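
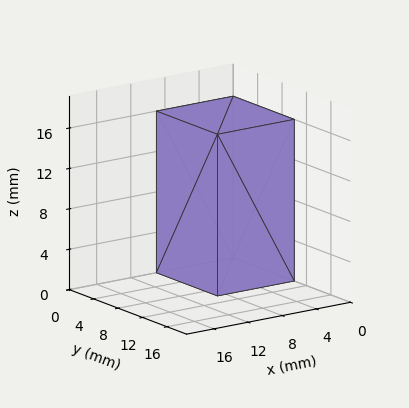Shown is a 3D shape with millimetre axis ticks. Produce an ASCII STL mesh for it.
Reading the render: the shape is a rectangular box, roughly 9 × 10 mm footprint and 16 mm tall (dimensions read to the nearest mm from the axis ticks). For the STL, each face is triangulated and given an outward normal.

solid part
  facet normal 0.0000 0.0000 -1.0000
    outer loop
      vertex 9.000 10.000 0.000
      vertex 9.000 0.000 0.000
      vertex 0.000 0.000 0.000
    endloop
  endfacet
  facet normal 0.0000 0.0000 -1.0000
    outer loop
      vertex 0.000 10.000 0.000
      vertex 9.000 10.000 0.000
      vertex 0.000 0.000 0.000
    endloop
  endfacet
  facet normal 0.0000 0.0000 1.0000
    outer loop
      vertex 0.000 0.000 16.000
      vertex 9.000 0.000 16.000
      vertex 9.000 10.000 16.000
    endloop
  endfacet
  facet normal 0.0000 0.0000 1.0000
    outer loop
      vertex 0.000 0.000 16.000
      vertex 9.000 10.000 16.000
      vertex 0.000 10.000 16.000
    endloop
  endfacet
  facet normal 0.0000 -1.0000 0.0000
    outer loop
      vertex 0.000 0.000 0.000
      vertex 9.000 0.000 0.000
      vertex 9.000 0.000 16.000
    endloop
  endfacet
  facet normal 0.0000 -1.0000 0.0000
    outer loop
      vertex 0.000 0.000 0.000
      vertex 9.000 0.000 16.000
      vertex 0.000 0.000 16.000
    endloop
  endfacet
  facet normal 0.0000 1.0000 0.0000
    outer loop
      vertex 9.000 10.000 16.000
      vertex 9.000 10.000 0.000
      vertex 0.000 10.000 0.000
    endloop
  endfacet
  facet normal 0.0000 1.0000 0.0000
    outer loop
      vertex 0.000 10.000 16.000
      vertex 9.000 10.000 16.000
      vertex 0.000 10.000 0.000
    endloop
  endfacet
  facet normal -1.0000 0.0000 0.0000
    outer loop
      vertex 0.000 10.000 16.000
      vertex 0.000 10.000 0.000
      vertex 0.000 0.000 0.000
    endloop
  endfacet
  facet normal -1.0000 0.0000 0.0000
    outer loop
      vertex 0.000 0.000 16.000
      vertex 0.000 10.000 16.000
      vertex 0.000 0.000 0.000
    endloop
  endfacet
  facet normal 1.0000 0.0000 0.0000
    outer loop
      vertex 9.000 0.000 0.000
      vertex 9.000 10.000 0.000
      vertex 9.000 10.000 16.000
    endloop
  endfacet
  facet normal 1.0000 0.0000 0.0000
    outer loop
      vertex 9.000 0.000 0.000
      vertex 9.000 10.000 16.000
      vertex 9.000 0.000 16.000
    endloop
  endfacet
endsolid part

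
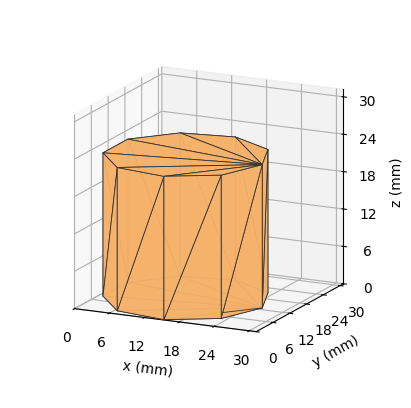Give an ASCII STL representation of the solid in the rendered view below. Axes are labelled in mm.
Reading the render: the shape is a regular 9-sided prism (a cylinder approximated with 9 flat sides), circumscribed radius ≈ 13 mm, height ≈ 23 mm (dimensions read to the nearest mm from the axis ticks). For the STL, each face is triangulated and given an outward normal.

solid part
  facet normal 0.0000 0.0000 -1.0000
    outer loop
      vertex 15.257 25.803 0.000
      vertex 22.959 21.356 0.000
      vertex 26.000 13.000 0.000
    endloop
  endfacet
  facet normal 0.0000 0.0000 -1.0000
    outer loop
      vertex 6.500 24.258 0.000
      vertex 15.257 25.803 0.000
      vertex 26.000 13.000 0.000
    endloop
  endfacet
  facet normal 0.0000 0.0000 -1.0000
    outer loop
      vertex 0.784 17.446 0.000
      vertex 6.500 24.258 0.000
      vertex 26.000 13.000 0.000
    endloop
  endfacet
  facet normal 0.0000 0.0000 -1.0000
    outer loop
      vertex 0.784 8.554 0.000
      vertex 0.784 17.446 0.000
      vertex 26.000 13.000 0.000
    endloop
  endfacet
  facet normal 0.0000 0.0000 -1.0000
    outer loop
      vertex 6.500 1.742 0.000
      vertex 0.784 8.554 0.000
      vertex 26.000 13.000 0.000
    endloop
  endfacet
  facet normal 0.0000 0.0000 -1.0000
    outer loop
      vertex 15.257 0.197 0.000
      vertex 6.500 1.742 0.000
      vertex 26.000 13.000 0.000
    endloop
  endfacet
  facet normal 0.0000 0.0000 -1.0000
    outer loop
      vertex 22.959 4.644 0.000
      vertex 15.257 0.197 0.000
      vertex 26.000 13.000 0.000
    endloop
  endfacet
  facet normal 0.0000 0.0000 1.0000
    outer loop
      vertex 26.000 13.000 23.000
      vertex 22.959 21.356 23.000
      vertex 15.257 25.803 23.000
    endloop
  endfacet
  facet normal 0.0000 0.0000 1.0000
    outer loop
      vertex 26.000 13.000 23.000
      vertex 15.257 25.803 23.000
      vertex 6.500 24.258 23.000
    endloop
  endfacet
  facet normal 0.0000 0.0000 1.0000
    outer loop
      vertex 26.000 13.000 23.000
      vertex 6.500 24.258 23.000
      vertex 0.784 17.446 23.000
    endloop
  endfacet
  facet normal 0.0000 0.0000 1.0000
    outer loop
      vertex 26.000 13.000 23.000
      vertex 0.784 17.446 23.000
      vertex 0.784 8.554 23.000
    endloop
  endfacet
  facet normal 0.0000 0.0000 1.0000
    outer loop
      vertex 26.000 13.000 23.000
      vertex 0.784 8.554 23.000
      vertex 6.500 1.742 23.000
    endloop
  endfacet
  facet normal 0.0000 0.0000 1.0000
    outer loop
      vertex 26.000 13.000 23.000
      vertex 6.500 1.742 23.000
      vertex 15.257 0.197 23.000
    endloop
  endfacet
  facet normal 0.0000 0.0000 1.0000
    outer loop
      vertex 26.000 13.000 23.000
      vertex 15.257 0.197 23.000
      vertex 22.959 4.644 23.000
    endloop
  endfacet
  facet normal 0.9397 0.3420 0.0000
    outer loop
      vertex 26.000 13.000 0.000
      vertex 22.959 21.356 0.000
      vertex 22.959 21.356 23.000
    endloop
  endfacet
  facet normal 0.9397 0.3420 0.0000
    outer loop
      vertex 26.000 13.000 0.000
      vertex 22.959 21.356 23.000
      vertex 26.000 13.000 23.000
    endloop
  endfacet
  facet normal 0.5000 0.8660 0.0000
    outer loop
      vertex 22.959 21.356 0.000
      vertex 15.257 25.803 0.000
      vertex 15.257 25.803 23.000
    endloop
  endfacet
  facet normal 0.5000 0.8660 0.0000
    outer loop
      vertex 22.959 21.356 0.000
      vertex 15.257 25.803 23.000
      vertex 22.959 21.356 23.000
    endloop
  endfacet
  facet normal -0.1737 0.9848 0.0000
    outer loop
      vertex 15.257 25.803 0.000
      vertex 6.500 24.258 0.000
      vertex 6.500 24.258 23.000
    endloop
  endfacet
  facet normal -0.1737 0.9848 0.0000
    outer loop
      vertex 15.257 25.803 0.000
      vertex 6.500 24.258 23.000
      vertex 15.257 25.803 23.000
    endloop
  endfacet
  facet normal -0.7660 0.6428 0.0000
    outer loop
      vertex 6.500 24.258 0.000
      vertex 0.784 17.446 0.000
      vertex 0.784 17.446 23.000
    endloop
  endfacet
  facet normal -0.7660 0.6428 0.0000
    outer loop
      vertex 6.500 24.258 0.000
      vertex 0.784 17.446 23.000
      vertex 6.500 24.258 23.000
    endloop
  endfacet
  facet normal -1.0000 0.0000 0.0000
    outer loop
      vertex 0.784 17.446 0.000
      vertex 0.784 8.554 0.000
      vertex 0.784 8.554 23.000
    endloop
  endfacet
  facet normal -1.0000 0.0000 0.0000
    outer loop
      vertex 0.784 17.446 0.000
      vertex 0.784 8.554 23.000
      vertex 0.784 17.446 23.000
    endloop
  endfacet
  facet normal -0.7660 -0.6428 0.0000
    outer loop
      vertex 0.784 8.554 0.000
      vertex 6.500 1.742 0.000
      vertex 6.500 1.742 23.000
    endloop
  endfacet
  facet normal -0.7660 -0.6428 0.0000
    outer loop
      vertex 0.784 8.554 0.000
      vertex 6.500 1.742 23.000
      vertex 0.784 8.554 23.000
    endloop
  endfacet
  facet normal -0.1737 -0.9848 0.0000
    outer loop
      vertex 6.500 1.742 0.000
      vertex 15.257 0.197 0.000
      vertex 15.257 0.197 23.000
    endloop
  endfacet
  facet normal -0.1737 -0.9848 0.0000
    outer loop
      vertex 6.500 1.742 0.000
      vertex 15.257 0.197 23.000
      vertex 6.500 1.742 23.000
    endloop
  endfacet
  facet normal 0.5000 -0.8660 0.0000
    outer loop
      vertex 15.257 0.197 0.000
      vertex 22.959 4.644 0.000
      vertex 22.959 4.644 23.000
    endloop
  endfacet
  facet normal 0.5000 -0.8660 0.0000
    outer loop
      vertex 15.257 0.197 0.000
      vertex 22.959 4.644 23.000
      vertex 15.257 0.197 23.000
    endloop
  endfacet
  facet normal 0.9397 -0.3420 0.0000
    outer loop
      vertex 22.959 4.644 0.000
      vertex 26.000 13.000 0.000
      vertex 26.000 13.000 23.000
    endloop
  endfacet
  facet normal 0.9397 -0.3420 0.0000
    outer loop
      vertex 22.959 4.644 0.000
      vertex 26.000 13.000 23.000
      vertex 22.959 4.644 23.000
    endloop
  endfacet
endsolid part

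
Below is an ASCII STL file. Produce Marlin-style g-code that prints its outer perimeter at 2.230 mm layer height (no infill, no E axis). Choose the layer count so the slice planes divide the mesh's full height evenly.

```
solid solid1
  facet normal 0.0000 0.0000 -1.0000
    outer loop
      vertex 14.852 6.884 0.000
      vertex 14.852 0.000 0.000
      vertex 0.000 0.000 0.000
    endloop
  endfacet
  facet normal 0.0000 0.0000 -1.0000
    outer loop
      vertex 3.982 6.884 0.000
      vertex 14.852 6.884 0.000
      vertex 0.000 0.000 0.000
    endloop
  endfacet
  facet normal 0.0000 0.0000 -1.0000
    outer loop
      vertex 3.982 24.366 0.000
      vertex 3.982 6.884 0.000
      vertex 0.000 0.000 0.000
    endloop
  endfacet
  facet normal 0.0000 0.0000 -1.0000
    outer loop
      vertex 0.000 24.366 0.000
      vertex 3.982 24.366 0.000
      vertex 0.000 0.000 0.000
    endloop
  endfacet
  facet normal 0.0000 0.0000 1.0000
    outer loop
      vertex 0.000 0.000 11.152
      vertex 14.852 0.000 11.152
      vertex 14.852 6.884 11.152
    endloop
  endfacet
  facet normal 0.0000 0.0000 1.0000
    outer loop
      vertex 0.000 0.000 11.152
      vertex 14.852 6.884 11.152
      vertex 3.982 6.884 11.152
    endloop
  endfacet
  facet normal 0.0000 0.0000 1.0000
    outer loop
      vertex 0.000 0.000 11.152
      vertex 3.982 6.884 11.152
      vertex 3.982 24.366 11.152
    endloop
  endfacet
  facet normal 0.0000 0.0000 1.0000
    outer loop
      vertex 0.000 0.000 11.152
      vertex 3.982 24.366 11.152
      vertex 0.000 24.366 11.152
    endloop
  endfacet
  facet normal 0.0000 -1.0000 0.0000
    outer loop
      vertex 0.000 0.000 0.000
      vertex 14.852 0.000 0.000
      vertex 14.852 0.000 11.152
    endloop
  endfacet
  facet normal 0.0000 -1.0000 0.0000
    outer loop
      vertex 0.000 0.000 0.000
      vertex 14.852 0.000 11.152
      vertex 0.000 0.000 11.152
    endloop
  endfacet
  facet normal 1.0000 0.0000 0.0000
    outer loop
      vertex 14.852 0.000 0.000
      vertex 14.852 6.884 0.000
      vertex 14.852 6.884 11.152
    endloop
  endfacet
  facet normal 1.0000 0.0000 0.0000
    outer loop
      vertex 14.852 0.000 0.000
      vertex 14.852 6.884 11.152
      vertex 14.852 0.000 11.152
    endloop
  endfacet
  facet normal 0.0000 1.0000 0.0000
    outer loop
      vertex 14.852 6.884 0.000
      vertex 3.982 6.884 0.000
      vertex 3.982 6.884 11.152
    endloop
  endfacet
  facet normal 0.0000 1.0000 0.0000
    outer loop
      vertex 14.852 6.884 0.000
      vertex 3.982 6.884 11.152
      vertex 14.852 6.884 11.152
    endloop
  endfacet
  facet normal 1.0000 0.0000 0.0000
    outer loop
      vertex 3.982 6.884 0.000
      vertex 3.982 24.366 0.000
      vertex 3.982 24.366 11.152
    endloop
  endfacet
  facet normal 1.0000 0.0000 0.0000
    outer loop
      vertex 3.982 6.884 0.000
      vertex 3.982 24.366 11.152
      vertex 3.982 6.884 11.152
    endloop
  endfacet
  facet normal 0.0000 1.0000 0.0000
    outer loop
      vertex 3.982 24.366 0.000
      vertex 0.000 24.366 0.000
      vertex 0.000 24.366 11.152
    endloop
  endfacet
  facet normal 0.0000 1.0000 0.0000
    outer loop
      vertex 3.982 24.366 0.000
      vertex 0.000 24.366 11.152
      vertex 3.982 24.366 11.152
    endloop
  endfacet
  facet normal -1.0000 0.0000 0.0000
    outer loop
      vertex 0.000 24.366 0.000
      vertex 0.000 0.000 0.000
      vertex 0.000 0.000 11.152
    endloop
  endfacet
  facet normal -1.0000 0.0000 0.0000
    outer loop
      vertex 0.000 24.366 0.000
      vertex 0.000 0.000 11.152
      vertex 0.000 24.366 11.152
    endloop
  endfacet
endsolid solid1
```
; perimeter-only toolpath
G21 ; units = mm
G90 ; absolute positioning
G28 ; home
; layer 1
G0 Z2.230
G0 X0.000 Y0.000
G1 X14.852 Y0.000
G1 X14.852 Y6.884
G1 X3.982 Y6.884
G1 X3.982 Y24.366
G1 X0.000 Y24.366
G1 X0.000 Y0.000
; layer 2
G0 Z4.461
G0 X0.000 Y0.000
G1 X14.852 Y0.000
G1 X14.852 Y6.884
G1 X3.982 Y6.884
G1 X3.982 Y24.366
G1 X0.000 Y24.366
G1 X0.000 Y0.000
; layer 3
G0 Z6.691
G0 X0.000 Y0.000
G1 X14.852 Y0.000
G1 X14.852 Y6.884
G1 X3.982 Y6.884
G1 X3.982 Y24.366
G1 X0.000 Y24.366
G1 X0.000 Y0.000
; layer 4
G0 Z8.922
G0 X0.000 Y0.000
G1 X14.852 Y0.000
G1 X14.852 Y6.884
G1 X3.982 Y6.884
G1 X3.982 Y24.366
G1 X0.000 Y24.366
G1 X0.000 Y0.000
; layer 5
G0 Z11.152
G0 X0.000 Y0.000
G1 X14.852 Y0.000
G1 X14.852 Y6.884
G1 X3.982 Y6.884
G1 X3.982 Y24.366
G1 X0.000 Y24.366
G1 X0.000 Y0.000
M2 ; end

The solid is an L-shaped prism: outer 14.9 × 24.4 mm, arm thicknesses ≈ 6.88 mm (horizontal) and 3.98 mm (vertical), extruded 11.2 mm in z. Slicing at Δz = 2.230 mm — 5 equal slices spanning the solid's height, so layer i sits at z = i·h/5 — gives 5 non-empty perimeters. Each is a 6-segment closed polygon; G0 lifts to the layer z and rapids to the start vertex, then G1 traces the edges.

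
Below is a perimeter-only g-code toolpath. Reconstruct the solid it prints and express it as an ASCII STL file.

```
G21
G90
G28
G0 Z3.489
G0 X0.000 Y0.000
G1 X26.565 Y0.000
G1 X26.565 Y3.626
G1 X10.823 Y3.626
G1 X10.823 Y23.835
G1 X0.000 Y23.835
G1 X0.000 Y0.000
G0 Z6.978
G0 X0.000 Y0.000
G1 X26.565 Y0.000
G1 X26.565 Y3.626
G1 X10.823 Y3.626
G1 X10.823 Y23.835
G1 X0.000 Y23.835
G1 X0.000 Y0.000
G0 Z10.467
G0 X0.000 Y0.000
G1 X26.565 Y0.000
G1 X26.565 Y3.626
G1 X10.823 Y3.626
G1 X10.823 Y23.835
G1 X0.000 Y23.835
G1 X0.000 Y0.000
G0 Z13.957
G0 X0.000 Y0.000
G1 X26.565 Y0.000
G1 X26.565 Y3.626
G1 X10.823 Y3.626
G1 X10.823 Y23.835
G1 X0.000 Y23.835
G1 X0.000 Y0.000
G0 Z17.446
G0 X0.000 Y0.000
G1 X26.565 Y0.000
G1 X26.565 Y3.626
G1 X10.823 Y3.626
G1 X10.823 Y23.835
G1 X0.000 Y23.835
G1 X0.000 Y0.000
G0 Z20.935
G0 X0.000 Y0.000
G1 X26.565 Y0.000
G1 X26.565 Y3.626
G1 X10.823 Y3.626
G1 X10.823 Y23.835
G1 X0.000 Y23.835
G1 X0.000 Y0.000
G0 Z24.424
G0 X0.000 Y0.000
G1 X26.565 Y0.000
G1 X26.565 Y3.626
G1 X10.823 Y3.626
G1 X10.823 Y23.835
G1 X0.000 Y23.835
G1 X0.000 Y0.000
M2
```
solid part
  facet normal 0.0000 0.0000 -1.0000
    outer loop
      vertex 26.565 3.626 0.000
      vertex 26.565 0.000 0.000
      vertex 0.000 0.000 0.000
    endloop
  endfacet
  facet normal 0.0000 0.0000 -1.0000
    outer loop
      vertex 10.823 3.626 0.000
      vertex 26.565 3.626 0.000
      vertex 0.000 0.000 0.000
    endloop
  endfacet
  facet normal 0.0000 0.0000 -1.0000
    outer loop
      vertex 10.823 23.835 0.000
      vertex 10.823 3.626 0.000
      vertex 0.000 0.000 0.000
    endloop
  endfacet
  facet normal 0.0000 0.0000 -1.0000
    outer loop
      vertex 0.000 23.835 0.000
      vertex 10.823 23.835 0.000
      vertex 0.000 0.000 0.000
    endloop
  endfacet
  facet normal 0.0000 0.0000 1.0000
    outer loop
      vertex 0.000 0.000 24.424
      vertex 26.565 0.000 24.424
      vertex 26.565 3.626 24.424
    endloop
  endfacet
  facet normal 0.0000 0.0000 1.0000
    outer loop
      vertex 0.000 0.000 24.424
      vertex 26.565 3.626 24.424
      vertex 10.823 3.626 24.424
    endloop
  endfacet
  facet normal 0.0000 0.0000 1.0000
    outer loop
      vertex 0.000 0.000 24.424
      vertex 10.823 3.626 24.424
      vertex 10.823 23.835 24.424
    endloop
  endfacet
  facet normal 0.0000 0.0000 1.0000
    outer loop
      vertex 0.000 0.000 24.424
      vertex 10.823 23.835 24.424
      vertex 0.000 23.835 24.424
    endloop
  endfacet
  facet normal 0.0000 -1.0000 0.0000
    outer loop
      vertex 0.000 0.000 0.000
      vertex 26.565 0.000 0.000
      vertex 26.565 0.000 24.424
    endloop
  endfacet
  facet normal 0.0000 -1.0000 0.0000
    outer loop
      vertex 0.000 0.000 0.000
      vertex 26.565 0.000 24.424
      vertex 0.000 0.000 24.424
    endloop
  endfacet
  facet normal 1.0000 0.0000 0.0000
    outer loop
      vertex 26.565 0.000 0.000
      vertex 26.565 3.626 0.000
      vertex 26.565 3.626 24.424
    endloop
  endfacet
  facet normal 1.0000 0.0000 0.0000
    outer loop
      vertex 26.565 0.000 0.000
      vertex 26.565 3.626 24.424
      vertex 26.565 0.000 24.424
    endloop
  endfacet
  facet normal 0.0000 1.0000 0.0000
    outer loop
      vertex 26.565 3.626 0.000
      vertex 10.823 3.626 0.000
      vertex 10.823 3.626 24.424
    endloop
  endfacet
  facet normal 0.0000 1.0000 0.0000
    outer loop
      vertex 26.565 3.626 0.000
      vertex 10.823 3.626 24.424
      vertex 26.565 3.626 24.424
    endloop
  endfacet
  facet normal 1.0000 0.0000 0.0000
    outer loop
      vertex 10.823 3.626 0.000
      vertex 10.823 23.835 0.000
      vertex 10.823 23.835 24.424
    endloop
  endfacet
  facet normal 1.0000 0.0000 0.0000
    outer loop
      vertex 10.823 3.626 0.000
      vertex 10.823 23.835 24.424
      vertex 10.823 3.626 24.424
    endloop
  endfacet
  facet normal 0.0000 1.0000 0.0000
    outer loop
      vertex 10.823 23.835 0.000
      vertex 0.000 23.835 0.000
      vertex 0.000 23.835 24.424
    endloop
  endfacet
  facet normal 0.0000 1.0000 0.0000
    outer loop
      vertex 10.823 23.835 0.000
      vertex 0.000 23.835 24.424
      vertex 10.823 23.835 24.424
    endloop
  endfacet
  facet normal -1.0000 0.0000 0.0000
    outer loop
      vertex 0.000 23.835 0.000
      vertex 0.000 0.000 0.000
      vertex 0.000 0.000 24.424
    endloop
  endfacet
  facet normal -1.0000 0.0000 0.0000
    outer loop
      vertex 0.000 23.835 0.000
      vertex 0.000 0.000 24.424
      vertex 0.000 23.835 24.424
    endloop
  endfacet
endsolid part

The G0 Z moves step by Δz≈3.489 mm. Every layer's G1 loop is the same polygon, so the solid is a straight extrusion of it from z=0 to z≈24.4. Closing with flat bottom and top caps and triangulating gives 20 facets — an L-shaped prism: outer 26.6 × 23.8 mm, arm thicknesses ≈ 3.63 mm (horizontal) and 10.8 mm (vertical), extruded 24.4 mm in z.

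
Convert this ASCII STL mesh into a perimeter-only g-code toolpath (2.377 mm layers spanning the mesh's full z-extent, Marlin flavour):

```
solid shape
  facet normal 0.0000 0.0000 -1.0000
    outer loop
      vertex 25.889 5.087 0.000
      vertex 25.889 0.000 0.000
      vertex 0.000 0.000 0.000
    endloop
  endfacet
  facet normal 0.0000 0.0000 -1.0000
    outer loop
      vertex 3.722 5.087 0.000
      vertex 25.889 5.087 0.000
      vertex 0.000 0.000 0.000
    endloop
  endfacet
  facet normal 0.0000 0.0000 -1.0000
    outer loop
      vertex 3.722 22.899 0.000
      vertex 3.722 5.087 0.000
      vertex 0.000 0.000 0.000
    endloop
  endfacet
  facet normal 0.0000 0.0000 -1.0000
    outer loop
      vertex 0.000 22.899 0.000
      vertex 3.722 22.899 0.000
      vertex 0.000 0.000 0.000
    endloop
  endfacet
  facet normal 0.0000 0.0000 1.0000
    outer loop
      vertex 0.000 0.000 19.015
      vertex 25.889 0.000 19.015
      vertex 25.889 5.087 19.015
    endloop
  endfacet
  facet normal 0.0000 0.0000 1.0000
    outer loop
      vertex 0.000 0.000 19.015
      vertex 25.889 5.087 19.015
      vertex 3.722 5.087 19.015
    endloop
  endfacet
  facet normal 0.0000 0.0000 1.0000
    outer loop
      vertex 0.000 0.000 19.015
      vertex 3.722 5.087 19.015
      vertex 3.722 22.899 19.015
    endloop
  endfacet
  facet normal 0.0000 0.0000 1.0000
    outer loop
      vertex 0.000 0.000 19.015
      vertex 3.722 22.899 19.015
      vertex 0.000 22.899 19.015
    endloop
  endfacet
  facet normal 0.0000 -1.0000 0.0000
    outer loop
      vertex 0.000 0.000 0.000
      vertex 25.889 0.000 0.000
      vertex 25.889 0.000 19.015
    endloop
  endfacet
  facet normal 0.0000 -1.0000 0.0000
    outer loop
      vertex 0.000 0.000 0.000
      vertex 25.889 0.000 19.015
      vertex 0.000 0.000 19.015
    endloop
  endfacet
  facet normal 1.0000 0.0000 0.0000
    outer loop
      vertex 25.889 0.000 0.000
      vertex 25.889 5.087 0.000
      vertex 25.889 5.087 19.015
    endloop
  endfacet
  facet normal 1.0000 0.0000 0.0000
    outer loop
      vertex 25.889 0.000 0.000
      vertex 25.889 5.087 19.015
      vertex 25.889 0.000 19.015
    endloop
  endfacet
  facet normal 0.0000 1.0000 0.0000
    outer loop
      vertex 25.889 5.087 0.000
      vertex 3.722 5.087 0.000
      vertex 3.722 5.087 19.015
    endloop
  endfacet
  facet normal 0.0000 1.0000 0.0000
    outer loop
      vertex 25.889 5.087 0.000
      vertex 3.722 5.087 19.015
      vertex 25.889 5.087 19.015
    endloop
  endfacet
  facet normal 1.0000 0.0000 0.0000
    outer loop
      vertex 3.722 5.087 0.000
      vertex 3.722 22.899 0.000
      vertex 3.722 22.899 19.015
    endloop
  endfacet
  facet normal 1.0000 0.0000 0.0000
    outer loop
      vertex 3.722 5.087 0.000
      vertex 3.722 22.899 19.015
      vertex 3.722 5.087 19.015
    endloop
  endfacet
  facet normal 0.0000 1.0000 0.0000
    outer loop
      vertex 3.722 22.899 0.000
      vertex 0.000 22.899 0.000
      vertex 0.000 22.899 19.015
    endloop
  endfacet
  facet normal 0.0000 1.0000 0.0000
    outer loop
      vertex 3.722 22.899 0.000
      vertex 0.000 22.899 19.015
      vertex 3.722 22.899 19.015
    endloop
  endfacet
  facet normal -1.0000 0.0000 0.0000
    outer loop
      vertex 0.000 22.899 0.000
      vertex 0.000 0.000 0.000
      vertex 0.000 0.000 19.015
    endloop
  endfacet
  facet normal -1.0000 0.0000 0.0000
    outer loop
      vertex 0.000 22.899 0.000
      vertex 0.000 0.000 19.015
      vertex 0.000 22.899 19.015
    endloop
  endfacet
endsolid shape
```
; perimeter-only toolpath
G21 ; units = mm
G90 ; absolute positioning
G28 ; home
; layer 1
G0 Z2.377
G0 X0.000 Y0.000
G1 X25.889 Y0.000
G1 X25.889 Y5.087
G1 X3.722 Y5.087
G1 X3.722 Y22.899
G1 X0.000 Y22.899
G1 X0.000 Y0.000
; layer 2
G0 Z4.754
G0 X0.000 Y0.000
G1 X25.889 Y0.000
G1 X25.889 Y5.087
G1 X3.722 Y5.087
G1 X3.722 Y22.899
G1 X0.000 Y22.899
G1 X0.000 Y0.000
; layer 3
G0 Z7.131
G0 X0.000 Y0.000
G1 X25.889 Y0.000
G1 X25.889 Y5.087
G1 X3.722 Y5.087
G1 X3.722 Y22.899
G1 X0.000 Y22.899
G1 X0.000 Y0.000
; layer 4
G0 Z9.508
G0 X0.000 Y0.000
G1 X25.889 Y0.000
G1 X25.889 Y5.087
G1 X3.722 Y5.087
G1 X3.722 Y22.899
G1 X0.000 Y22.899
G1 X0.000 Y0.000
; layer 5
G0 Z11.884
G0 X0.000 Y0.000
G1 X25.889 Y0.000
G1 X25.889 Y5.087
G1 X3.722 Y5.087
G1 X3.722 Y22.899
G1 X0.000 Y22.899
G1 X0.000 Y0.000
; layer 6
G0 Z14.261
G0 X0.000 Y0.000
G1 X25.889 Y0.000
G1 X25.889 Y5.087
G1 X3.722 Y5.087
G1 X3.722 Y22.899
G1 X0.000 Y22.899
G1 X0.000 Y0.000
; layer 7
G0 Z16.638
G0 X0.000 Y0.000
G1 X25.889 Y0.000
G1 X25.889 Y5.087
G1 X3.722 Y5.087
G1 X3.722 Y22.899
G1 X0.000 Y22.899
G1 X0.000 Y0.000
; layer 8
G0 Z19.015
G0 X0.000 Y0.000
G1 X25.889 Y0.000
G1 X25.889 Y5.087
G1 X3.722 Y5.087
G1 X3.722 Y22.899
G1 X0.000 Y22.899
G1 X0.000 Y0.000
M2 ; end

The solid is an L-shaped prism: outer 25.9 × 22.9 mm, arm thicknesses ≈ 5.09 mm (horizontal) and 3.72 mm (vertical), extruded 19 mm in z. Slicing at Δz = 2.377 mm — 8 equal slices spanning the solid's height, so layer i sits at z = i·h/8 — gives 8 non-empty perimeters. Each is a 6-segment closed polygon; G0 lifts to the layer z and rapids to the start vertex, then G1 traces the edges.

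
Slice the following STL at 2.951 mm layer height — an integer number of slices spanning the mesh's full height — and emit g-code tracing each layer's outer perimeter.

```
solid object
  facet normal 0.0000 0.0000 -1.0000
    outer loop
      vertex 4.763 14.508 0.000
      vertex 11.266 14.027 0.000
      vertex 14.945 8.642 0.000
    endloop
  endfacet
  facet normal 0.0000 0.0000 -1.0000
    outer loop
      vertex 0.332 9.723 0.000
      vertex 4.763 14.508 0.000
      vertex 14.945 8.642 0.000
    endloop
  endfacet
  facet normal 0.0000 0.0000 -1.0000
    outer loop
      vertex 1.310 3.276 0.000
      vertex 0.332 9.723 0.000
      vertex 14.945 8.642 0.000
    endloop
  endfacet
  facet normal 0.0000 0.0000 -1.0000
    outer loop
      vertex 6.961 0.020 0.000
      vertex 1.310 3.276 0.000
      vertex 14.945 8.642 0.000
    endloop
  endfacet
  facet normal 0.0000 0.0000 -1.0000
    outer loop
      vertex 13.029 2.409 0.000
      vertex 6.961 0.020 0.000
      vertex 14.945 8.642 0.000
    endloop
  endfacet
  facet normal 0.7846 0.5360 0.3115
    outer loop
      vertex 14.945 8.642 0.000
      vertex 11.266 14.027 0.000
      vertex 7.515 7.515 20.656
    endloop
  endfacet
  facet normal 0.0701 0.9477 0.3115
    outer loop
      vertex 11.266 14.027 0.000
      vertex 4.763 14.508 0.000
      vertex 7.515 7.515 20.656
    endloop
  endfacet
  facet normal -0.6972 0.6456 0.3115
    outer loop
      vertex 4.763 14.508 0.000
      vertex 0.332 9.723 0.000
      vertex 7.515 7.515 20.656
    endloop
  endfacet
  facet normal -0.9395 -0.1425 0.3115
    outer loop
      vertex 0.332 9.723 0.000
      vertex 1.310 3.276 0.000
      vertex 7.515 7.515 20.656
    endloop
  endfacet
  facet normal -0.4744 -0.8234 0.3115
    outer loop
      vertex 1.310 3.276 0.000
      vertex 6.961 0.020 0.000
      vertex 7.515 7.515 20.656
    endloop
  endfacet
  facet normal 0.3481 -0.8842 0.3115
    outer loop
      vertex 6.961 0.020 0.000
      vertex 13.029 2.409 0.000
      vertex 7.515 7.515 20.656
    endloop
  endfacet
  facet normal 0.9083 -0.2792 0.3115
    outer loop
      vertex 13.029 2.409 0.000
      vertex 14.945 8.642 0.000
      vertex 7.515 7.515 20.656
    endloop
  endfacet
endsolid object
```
; perimeter-only toolpath
G21 ; units = mm
G90 ; absolute positioning
G28 ; home
; layer 1
G0 Z2.951
G0 X13.884 Y8.481
G1 X10.730 Y13.097
G1 X5.156 Y13.509
G1 X1.358 Y9.408
G1 X2.196 Y3.882
G1 X7.040 Y1.091
G1 X12.241 Y3.138
G1 X13.884 Y8.481
; layer 2
G0 Z5.902
G0 X12.822 Y8.320
G1 X10.194 Y12.166
G1 X5.549 Y12.510
G1 X2.384 Y9.092
G1 X3.083 Y4.487
G1 X7.119 Y2.161
G1 X11.454 Y3.868
G1 X12.822 Y8.320
; layer 3
G0 Z8.853
G0 X11.761 Y8.159
G1 X9.658 Y11.236
G1 X5.942 Y11.511
G1 X3.410 Y8.777
G1 X3.969 Y5.093
G1 X7.198 Y3.232
G1 X10.666 Y4.597
G1 X11.761 Y8.159
; layer 4
G0 Z11.803
G0 X10.699 Y7.998
G1 X9.123 Y10.306
G1 X6.336 Y10.512
G1 X4.437 Y8.461
G1 X4.856 Y5.698
G1 X7.278 Y4.303
G1 X9.878 Y5.327
G1 X10.699 Y7.998
; layer 5
G0 Z14.754
G0 X9.638 Y7.837
G1 X8.587 Y9.376
G1 X6.729 Y9.513
G1 X5.463 Y8.146
G1 X5.742 Y6.304
G1 X7.357 Y5.374
G1 X9.090 Y6.056
G1 X9.638 Y7.837
; layer 6
G0 Z17.705
G0 X8.576 Y7.676
G1 X8.051 Y8.445
G1 X7.122 Y8.514
G1 X6.489 Y7.830
G1 X6.629 Y6.909
G1 X7.436 Y6.444
G1 X8.303 Y6.786
G1 X8.576 Y7.676
M2 ; end

The solid is a regular 7-sided pyramid, base circumscribed radius ≈ 7.51 mm, apex at z ≈ 20.7 mm. Slicing at Δz = 2.951 mm — 7 equal slices spanning the solid's height, so layer i sits at z = i·h/7 — gives 6 non-empty perimeters. Each is a 7-segment closed polygon; G0 lifts to the layer z and rapids to the start vertex, then G1 traces the edges. The cross-section shrinks linearly with z (the slice at the apex is degenerate and omitted).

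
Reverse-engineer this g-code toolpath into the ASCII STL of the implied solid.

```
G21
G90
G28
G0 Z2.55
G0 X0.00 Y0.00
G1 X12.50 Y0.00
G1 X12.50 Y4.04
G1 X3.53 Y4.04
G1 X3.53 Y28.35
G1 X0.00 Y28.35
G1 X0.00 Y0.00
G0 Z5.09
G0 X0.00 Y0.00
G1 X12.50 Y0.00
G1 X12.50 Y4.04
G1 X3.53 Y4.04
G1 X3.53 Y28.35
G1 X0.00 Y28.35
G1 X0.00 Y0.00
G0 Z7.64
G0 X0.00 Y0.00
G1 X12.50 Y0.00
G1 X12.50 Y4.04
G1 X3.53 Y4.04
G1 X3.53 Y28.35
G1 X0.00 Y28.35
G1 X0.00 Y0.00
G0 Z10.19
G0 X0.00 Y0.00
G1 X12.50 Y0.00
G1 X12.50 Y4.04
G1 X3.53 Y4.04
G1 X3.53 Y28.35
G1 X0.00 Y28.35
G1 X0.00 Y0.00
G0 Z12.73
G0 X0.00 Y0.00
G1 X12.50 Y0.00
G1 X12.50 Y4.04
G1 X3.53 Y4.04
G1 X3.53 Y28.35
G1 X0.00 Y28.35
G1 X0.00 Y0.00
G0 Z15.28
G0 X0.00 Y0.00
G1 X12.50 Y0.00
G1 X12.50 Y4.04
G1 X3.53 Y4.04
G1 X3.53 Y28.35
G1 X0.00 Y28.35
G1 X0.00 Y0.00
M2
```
solid part
  facet normal 0.0000 0.0000 -1.0000
    outer loop
      vertex 12.50 4.04 0.00
      vertex 12.50 0.00 0.00
      vertex 0.00 0.00 0.00
    endloop
  endfacet
  facet normal 0.0000 0.0000 -1.0000
    outer loop
      vertex 3.53 4.04 0.00
      vertex 12.50 4.04 0.00
      vertex 0.00 0.00 0.00
    endloop
  endfacet
  facet normal 0.0000 0.0000 -1.0000
    outer loop
      vertex 3.53 28.35 0.00
      vertex 3.53 4.04 0.00
      vertex 0.00 0.00 0.00
    endloop
  endfacet
  facet normal 0.0000 0.0000 -1.0000
    outer loop
      vertex 0.00 28.35 0.00
      vertex 3.53 28.35 0.00
      vertex 0.00 0.00 0.00
    endloop
  endfacet
  facet normal 0.0000 0.0000 1.0000
    outer loop
      vertex 0.00 0.00 15.28
      vertex 12.50 0.00 15.28
      vertex 12.50 4.04 15.28
    endloop
  endfacet
  facet normal 0.0000 0.0000 1.0000
    outer loop
      vertex 0.00 0.00 15.28
      vertex 12.50 4.04 15.28
      vertex 3.53 4.04 15.28
    endloop
  endfacet
  facet normal 0.0000 0.0000 1.0000
    outer loop
      vertex 0.00 0.00 15.28
      vertex 3.53 4.04 15.28
      vertex 3.53 28.35 15.28
    endloop
  endfacet
  facet normal 0.0000 0.0000 1.0000
    outer loop
      vertex 0.00 0.00 15.28
      vertex 3.53 28.35 15.28
      vertex 0.00 28.35 15.28
    endloop
  endfacet
  facet normal 0.0000 -1.0000 0.0000
    outer loop
      vertex 0.00 0.00 0.00
      vertex 12.50 0.00 0.00
      vertex 12.50 0.00 15.28
    endloop
  endfacet
  facet normal 0.0000 -1.0000 0.0000
    outer loop
      vertex 0.00 0.00 0.00
      vertex 12.50 0.00 15.28
      vertex 0.00 0.00 15.28
    endloop
  endfacet
  facet normal 1.0000 0.0000 0.0000
    outer loop
      vertex 12.50 0.00 0.00
      vertex 12.50 4.04 0.00
      vertex 12.50 4.04 15.28
    endloop
  endfacet
  facet normal 1.0000 0.0000 0.0000
    outer loop
      vertex 12.50 0.00 0.00
      vertex 12.50 4.04 15.28
      vertex 12.50 0.00 15.28
    endloop
  endfacet
  facet normal 0.0000 1.0000 0.0000
    outer loop
      vertex 12.50 4.04 0.00
      vertex 3.53 4.04 0.00
      vertex 3.53 4.04 15.28
    endloop
  endfacet
  facet normal 0.0000 1.0000 0.0000
    outer loop
      vertex 12.50 4.04 0.00
      vertex 3.53 4.04 15.28
      vertex 12.50 4.04 15.28
    endloop
  endfacet
  facet normal 1.0000 0.0000 0.0000
    outer loop
      vertex 3.53 4.04 0.00
      vertex 3.53 28.35 0.00
      vertex 3.53 28.35 15.28
    endloop
  endfacet
  facet normal 1.0000 0.0000 0.0000
    outer loop
      vertex 3.53 4.04 0.00
      vertex 3.53 28.35 15.28
      vertex 3.53 4.04 15.28
    endloop
  endfacet
  facet normal 0.0000 1.0000 0.0000
    outer loop
      vertex 3.53 28.35 0.00
      vertex 0.00 28.35 0.00
      vertex 0.00 28.35 15.28
    endloop
  endfacet
  facet normal 0.0000 1.0000 0.0000
    outer loop
      vertex 3.53 28.35 0.00
      vertex 0.00 28.35 15.28
      vertex 3.53 28.35 15.28
    endloop
  endfacet
  facet normal -1.0000 0.0000 0.0000
    outer loop
      vertex 0.00 28.35 0.00
      vertex 0.00 0.00 0.00
      vertex 0.00 0.00 15.28
    endloop
  endfacet
  facet normal -1.0000 0.0000 0.0000
    outer loop
      vertex 0.00 28.35 0.00
      vertex 0.00 0.00 15.28
      vertex 0.00 28.35 15.28
    endloop
  endfacet
endsolid part

The G0 Z moves step by Δz≈2.55 mm. Every layer's G1 loop is the same polygon, so the solid is a straight extrusion of it from z=0 to z≈15.3. Closing with flat bottom and top caps and triangulating gives 20 facets — an L-shaped prism: outer 12.5 × 28.4 mm, arm thicknesses ≈ 4.04 mm (horizontal) and 3.53 mm (vertical), extruded 15.3 mm in z.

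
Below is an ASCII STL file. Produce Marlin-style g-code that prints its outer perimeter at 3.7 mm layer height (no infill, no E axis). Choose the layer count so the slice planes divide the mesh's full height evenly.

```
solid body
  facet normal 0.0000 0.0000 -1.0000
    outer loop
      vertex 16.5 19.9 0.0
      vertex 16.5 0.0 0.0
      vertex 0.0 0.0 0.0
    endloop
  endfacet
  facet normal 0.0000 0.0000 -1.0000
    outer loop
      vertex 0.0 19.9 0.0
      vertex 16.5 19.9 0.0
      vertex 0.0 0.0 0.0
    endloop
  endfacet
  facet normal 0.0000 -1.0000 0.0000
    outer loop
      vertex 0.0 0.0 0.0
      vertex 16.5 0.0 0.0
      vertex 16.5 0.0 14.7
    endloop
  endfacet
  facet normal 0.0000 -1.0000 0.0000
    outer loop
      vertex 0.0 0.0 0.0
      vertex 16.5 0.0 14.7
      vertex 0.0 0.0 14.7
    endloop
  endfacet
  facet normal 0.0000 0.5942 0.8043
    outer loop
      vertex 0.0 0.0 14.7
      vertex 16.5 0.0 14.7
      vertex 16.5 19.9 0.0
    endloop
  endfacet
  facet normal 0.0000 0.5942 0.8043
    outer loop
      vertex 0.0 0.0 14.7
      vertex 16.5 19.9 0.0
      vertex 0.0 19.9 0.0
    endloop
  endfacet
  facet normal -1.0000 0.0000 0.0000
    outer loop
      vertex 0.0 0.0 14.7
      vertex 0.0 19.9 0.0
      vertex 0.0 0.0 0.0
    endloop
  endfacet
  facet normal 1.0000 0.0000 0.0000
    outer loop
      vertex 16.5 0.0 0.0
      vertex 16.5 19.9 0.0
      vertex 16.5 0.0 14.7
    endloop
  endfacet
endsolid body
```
; perimeter-only toolpath
G21 ; units = mm
G90 ; absolute positioning
G28 ; home
; layer 1
G0 Z3.7
G0 X0.0 Y0.0
G1 X16.5 Y0.0
G1 X16.5 Y14.9
G1 X0.0 Y14.9
G1 X0.0 Y0.0
; layer 2
G0 Z7.3
G0 X0.0 Y0.0
G1 X16.5 Y0.0
G1 X16.5 Y9.9
G1 X0.0 Y9.9
G1 X0.0 Y0.0
; layer 3
G0 Z11.0
G0 X0.0 Y0.0
G1 X16.5 Y0.0
G1 X16.5 Y5.0
G1 X0.0 Y5.0
G1 X0.0 Y0.0
M2 ; end

The solid is a wedge (ramp): 16.5 × 19.9 mm base, rising to 14.7 mm along the y=0 edge and sloping linearly to z=0 at y=19.9. Slicing at Δz = 3.7 mm — 4 equal slices spanning the solid's height, so layer i sits at z = i·h/4 — gives 3 non-empty perimeters. Each is a 4-segment closed polygon; G0 lifts to the layer z and rapids to the start vertex, then G1 traces the edges. The cross-section shrinks linearly with z (the slice at the apex is degenerate and omitted).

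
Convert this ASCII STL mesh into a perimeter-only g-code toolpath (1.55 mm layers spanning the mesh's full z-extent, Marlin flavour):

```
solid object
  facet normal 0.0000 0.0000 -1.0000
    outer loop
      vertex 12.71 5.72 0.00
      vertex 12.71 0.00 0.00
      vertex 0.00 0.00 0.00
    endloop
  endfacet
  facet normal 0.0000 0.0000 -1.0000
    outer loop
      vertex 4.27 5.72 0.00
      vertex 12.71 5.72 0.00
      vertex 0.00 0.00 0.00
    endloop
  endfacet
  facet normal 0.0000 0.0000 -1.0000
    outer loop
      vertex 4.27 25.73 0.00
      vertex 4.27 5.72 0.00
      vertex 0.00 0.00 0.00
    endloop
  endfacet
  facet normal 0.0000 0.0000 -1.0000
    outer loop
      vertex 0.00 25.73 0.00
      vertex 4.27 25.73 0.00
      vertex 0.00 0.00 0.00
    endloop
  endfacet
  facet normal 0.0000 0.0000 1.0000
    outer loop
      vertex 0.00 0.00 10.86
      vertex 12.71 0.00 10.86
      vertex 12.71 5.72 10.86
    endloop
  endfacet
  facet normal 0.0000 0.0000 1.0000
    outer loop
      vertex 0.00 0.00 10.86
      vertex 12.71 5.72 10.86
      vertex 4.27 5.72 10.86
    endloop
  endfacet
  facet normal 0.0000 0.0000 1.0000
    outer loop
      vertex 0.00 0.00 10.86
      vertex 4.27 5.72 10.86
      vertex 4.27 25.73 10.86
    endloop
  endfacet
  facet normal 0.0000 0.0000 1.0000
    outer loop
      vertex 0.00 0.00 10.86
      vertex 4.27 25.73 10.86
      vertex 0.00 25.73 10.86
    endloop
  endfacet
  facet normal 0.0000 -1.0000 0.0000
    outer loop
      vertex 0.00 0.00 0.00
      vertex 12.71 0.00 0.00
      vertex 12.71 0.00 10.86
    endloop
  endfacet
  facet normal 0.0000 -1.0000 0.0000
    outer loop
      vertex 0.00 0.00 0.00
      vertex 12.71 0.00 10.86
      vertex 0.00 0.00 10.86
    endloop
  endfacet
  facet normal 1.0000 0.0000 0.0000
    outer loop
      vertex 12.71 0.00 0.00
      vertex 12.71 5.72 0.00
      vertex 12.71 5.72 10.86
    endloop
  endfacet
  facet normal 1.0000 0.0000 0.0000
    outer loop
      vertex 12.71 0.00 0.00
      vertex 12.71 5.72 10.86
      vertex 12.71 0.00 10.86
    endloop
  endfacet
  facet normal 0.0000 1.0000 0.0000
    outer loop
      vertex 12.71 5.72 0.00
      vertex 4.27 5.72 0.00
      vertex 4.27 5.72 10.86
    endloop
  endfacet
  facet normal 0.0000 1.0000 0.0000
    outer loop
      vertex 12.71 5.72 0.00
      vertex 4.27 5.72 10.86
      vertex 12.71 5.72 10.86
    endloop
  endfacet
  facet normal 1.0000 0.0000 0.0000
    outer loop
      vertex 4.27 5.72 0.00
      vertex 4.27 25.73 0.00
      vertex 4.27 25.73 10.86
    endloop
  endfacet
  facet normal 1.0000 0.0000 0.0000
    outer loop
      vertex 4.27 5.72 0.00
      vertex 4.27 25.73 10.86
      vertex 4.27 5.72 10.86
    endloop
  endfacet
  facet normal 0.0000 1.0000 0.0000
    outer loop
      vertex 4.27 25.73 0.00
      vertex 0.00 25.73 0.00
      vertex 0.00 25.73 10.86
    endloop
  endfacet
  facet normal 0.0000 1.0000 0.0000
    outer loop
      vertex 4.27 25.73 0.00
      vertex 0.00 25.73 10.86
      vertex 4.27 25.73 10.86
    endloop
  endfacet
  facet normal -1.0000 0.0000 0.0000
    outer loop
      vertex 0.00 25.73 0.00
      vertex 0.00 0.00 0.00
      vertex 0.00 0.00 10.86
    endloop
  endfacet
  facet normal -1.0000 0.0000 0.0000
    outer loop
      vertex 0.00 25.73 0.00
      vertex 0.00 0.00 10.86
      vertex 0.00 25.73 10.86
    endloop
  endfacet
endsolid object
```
; perimeter-only toolpath
G21 ; units = mm
G90 ; absolute positioning
G28 ; home
; layer 1
G0 Z1.55
G0 X0.00 Y0.00
G1 X12.71 Y0.00
G1 X12.71 Y5.72
G1 X4.27 Y5.72
G1 X4.27 Y25.73
G1 X0.00 Y25.73
G1 X0.00 Y0.00
; layer 2
G0 Z3.10
G0 X0.00 Y0.00
G1 X12.71 Y0.00
G1 X12.71 Y5.72
G1 X4.27 Y5.72
G1 X4.27 Y25.73
G1 X0.00 Y25.73
G1 X0.00 Y0.00
; layer 3
G0 Z4.65
G0 X0.00 Y0.00
G1 X12.71 Y0.00
G1 X12.71 Y5.72
G1 X4.27 Y5.72
G1 X4.27 Y25.73
G1 X0.00 Y25.73
G1 X0.00 Y0.00
; layer 4
G0 Z6.21
G0 X0.00 Y0.00
G1 X12.71 Y0.00
G1 X12.71 Y5.72
G1 X4.27 Y5.72
G1 X4.27 Y25.73
G1 X0.00 Y25.73
G1 X0.00 Y0.00
; layer 5
G0 Z7.76
G0 X0.00 Y0.00
G1 X12.71 Y0.00
G1 X12.71 Y5.72
G1 X4.27 Y5.72
G1 X4.27 Y25.73
G1 X0.00 Y25.73
G1 X0.00 Y0.00
; layer 6
G0 Z9.31
G0 X0.00 Y0.00
G1 X12.71 Y0.00
G1 X12.71 Y5.72
G1 X4.27 Y5.72
G1 X4.27 Y25.73
G1 X0.00 Y25.73
G1 X0.00 Y0.00
; layer 7
G0 Z10.86
G0 X0.00 Y0.00
G1 X12.71 Y0.00
G1 X12.71 Y5.72
G1 X4.27 Y5.72
G1 X4.27 Y25.73
G1 X0.00 Y25.73
G1 X0.00 Y0.00
M2 ; end

The solid is an L-shaped prism: outer 12.7 × 25.7 mm, arm thicknesses ≈ 5.72 mm (horizontal) and 4.27 mm (vertical), extruded 10.9 mm in z. Slicing at Δz = 1.55 mm — 7 equal slices spanning the solid's height, so layer i sits at z = i·h/7 — gives 7 non-empty perimeters. Each is a 6-segment closed polygon; G0 lifts to the layer z and rapids to the start vertex, then G1 traces the edges.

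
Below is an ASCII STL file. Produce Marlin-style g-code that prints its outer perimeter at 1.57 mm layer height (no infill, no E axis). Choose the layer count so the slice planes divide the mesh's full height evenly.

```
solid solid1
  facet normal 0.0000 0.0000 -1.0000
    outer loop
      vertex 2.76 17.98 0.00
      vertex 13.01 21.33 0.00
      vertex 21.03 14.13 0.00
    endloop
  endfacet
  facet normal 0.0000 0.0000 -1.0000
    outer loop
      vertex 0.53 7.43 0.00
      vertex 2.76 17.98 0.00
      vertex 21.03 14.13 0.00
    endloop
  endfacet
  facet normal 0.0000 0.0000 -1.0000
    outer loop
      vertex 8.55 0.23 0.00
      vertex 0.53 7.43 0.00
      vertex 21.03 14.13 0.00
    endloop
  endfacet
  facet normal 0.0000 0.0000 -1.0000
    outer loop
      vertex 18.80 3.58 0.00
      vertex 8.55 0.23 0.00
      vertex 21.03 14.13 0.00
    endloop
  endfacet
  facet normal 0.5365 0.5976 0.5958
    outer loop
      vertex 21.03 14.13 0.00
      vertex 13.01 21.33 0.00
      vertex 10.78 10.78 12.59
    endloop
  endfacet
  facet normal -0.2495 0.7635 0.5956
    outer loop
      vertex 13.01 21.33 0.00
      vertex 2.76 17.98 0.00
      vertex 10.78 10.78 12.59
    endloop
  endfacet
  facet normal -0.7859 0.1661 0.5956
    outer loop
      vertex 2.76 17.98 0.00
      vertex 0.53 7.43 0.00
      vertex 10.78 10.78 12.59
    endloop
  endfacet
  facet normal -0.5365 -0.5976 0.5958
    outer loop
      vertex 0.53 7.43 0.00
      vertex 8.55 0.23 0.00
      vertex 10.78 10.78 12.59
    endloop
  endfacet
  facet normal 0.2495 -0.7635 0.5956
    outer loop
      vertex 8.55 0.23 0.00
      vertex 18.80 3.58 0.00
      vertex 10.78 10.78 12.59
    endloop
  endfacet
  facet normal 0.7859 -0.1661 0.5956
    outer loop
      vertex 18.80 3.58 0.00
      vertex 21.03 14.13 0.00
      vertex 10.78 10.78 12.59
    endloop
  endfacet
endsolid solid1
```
; perimeter-only toolpath
G21 ; units = mm
G90 ; absolute positioning
G28 ; home
; layer 1
G0 Z1.57
G0 X19.75 Y13.71
G1 X12.73 Y20.01
G1 X3.76 Y17.08
G1 X1.81 Y7.85
G1 X8.83 Y1.55
G1 X17.80 Y4.48
G1 X19.75 Y13.71
; layer 2
G0 Z3.15
G0 X18.47 Y13.29
G1 X12.45 Y18.69
G1 X4.76 Y16.18
G1 X3.09 Y8.27
G1 X9.11 Y2.87
G1 X16.80 Y5.38
G1 X18.47 Y13.29
; layer 3
G0 Z4.72
G0 X17.19 Y12.87
G1 X12.17 Y17.37
G1 X5.77 Y15.28
G1 X4.37 Y8.69
G1 X9.39 Y4.19
G1 X15.79 Y6.28
G1 X17.19 Y12.87
; layer 4
G0 Z6.29
G0 X15.91 Y12.46
G1 X11.89 Y16.05
G1 X6.77 Y14.38
G1 X5.65 Y9.11
G1 X9.66 Y5.50
G1 X14.79 Y7.18
G1 X15.91 Y12.46
; layer 5
G0 Z7.87
G0 X14.62 Y12.04
G1 X11.62 Y14.74
G1 X7.77 Y13.48
G1 X6.94 Y9.52
G1 X9.94 Y6.82
G1 X13.79 Y8.08
G1 X14.62 Y12.04
; layer 6
G0 Z9.44
G0 X13.34 Y11.62
G1 X11.34 Y13.42
G1 X8.77 Y12.58
G1 X8.22 Y9.94
G1 X10.22 Y8.14
G1 X12.79 Y8.98
G1 X13.34 Y11.62
; layer 7
G0 Z11.02
G0 X12.06 Y11.20
G1 X11.06 Y12.10
G1 X9.78 Y11.68
G1 X9.50 Y10.36
G1 X10.50 Y9.46
G1 X11.78 Y9.88
G1 X12.06 Y11.20
M2 ; end

The solid is a regular 6-sided pyramid, base circumscribed radius ≈ 10.8 mm, apex at z ≈ 12.6 mm. Slicing at Δz = 1.57 mm — 8 equal slices spanning the solid's height, so layer i sits at z = i·h/8 — gives 7 non-empty perimeters. Each is a 6-segment closed polygon; G0 lifts to the layer z and rapids to the start vertex, then G1 traces the edges. The cross-section shrinks linearly with z (the slice at the apex is degenerate and omitted).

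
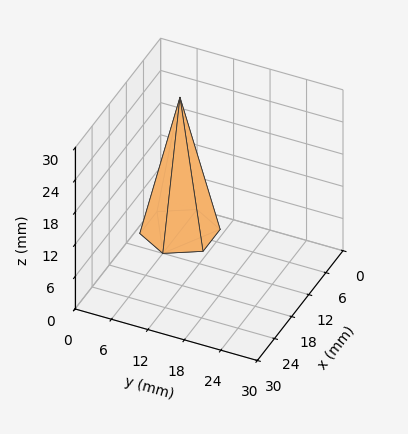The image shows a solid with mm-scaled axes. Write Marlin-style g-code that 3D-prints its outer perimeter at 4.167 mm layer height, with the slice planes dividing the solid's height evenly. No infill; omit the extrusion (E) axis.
Reading the render: the shape is a regular 6-sided pyramid, base circumscribed radius ≈ 6 mm, apex at z ≈ 25 mm (dimensions read to the nearest mm from the axis ticks). For the g-code, the solid's height is divided into equal slices at the stated Δz and each level perimeter traced with G1 moves after a G0 lift.

; perimeter-only toolpath
G21 ; units = mm
G90 ; absolute positioning
G28 ; home
; layer 1
G0 Z4.167
G0 X11.000 Y6.000
G1 X8.500 Y10.330
G1 X3.500 Y10.330
G1 X1.000 Y6.000
G1 X3.500 Y1.670
G1 X8.500 Y1.670
G1 X11.000 Y6.000
; layer 2
G0 Z8.333
G0 X10.000 Y6.000
G1 X8.000 Y9.464
G1 X4.000 Y9.464
G1 X2.000 Y6.000
G1 X4.000 Y2.536
G1 X8.000 Y2.536
G1 X10.000 Y6.000
; layer 3
G0 Z12.500
G0 X9.000 Y6.000
G1 X7.500 Y8.598
G1 X4.500 Y8.598
G1 X3.000 Y6.000
G1 X4.500 Y3.402
G1 X7.500 Y3.402
G1 X9.000 Y6.000
; layer 4
G0 Z16.667
G0 X8.000 Y6.000
G1 X7.000 Y7.732
G1 X5.000 Y7.732
G1 X4.000 Y6.000
G1 X5.000 Y4.268
G1 X7.000 Y4.268
G1 X8.000 Y6.000
; layer 5
G0 Z20.833
G0 X7.000 Y6.000
G1 X6.500 Y6.866
G1 X5.500 Y6.866
G1 X5.000 Y6.000
G1 X5.500 Y5.134
G1 X6.500 Y5.134
G1 X7.000 Y6.000
M2 ; end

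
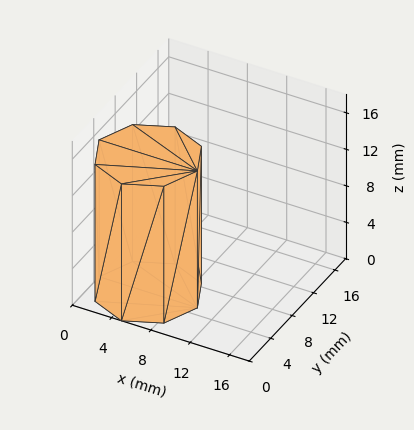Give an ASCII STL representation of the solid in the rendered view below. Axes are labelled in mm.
Reading the render: the shape is a regular 8-sided prism (a cylinder approximated with 8 flat sides), circumscribed radius ≈ 5 mm, height ≈ 15 mm (dimensions read to the nearest mm from the axis ticks). For the STL, each face is triangulated and given an outward normal.

solid part
  facet normal 0.0000 0.0000 -1.0000
    outer loop
      vertex 5.0 10.0 0.0
      vertex 8.5 8.5 0.0
      vertex 10.0 5.0 0.0
    endloop
  endfacet
  facet normal 0.0000 0.0000 -1.0000
    outer loop
      vertex 1.5 8.5 0.0
      vertex 5.0 10.0 0.0
      vertex 10.0 5.0 0.0
    endloop
  endfacet
  facet normal 0.0000 0.0000 -1.0000
    outer loop
      vertex 0.0 5.0 0.0
      vertex 1.5 8.5 0.0
      vertex 10.0 5.0 0.0
    endloop
  endfacet
  facet normal 0.0000 0.0000 -1.0000
    outer loop
      vertex 1.5 1.5 0.0
      vertex 0.0 5.0 0.0
      vertex 10.0 5.0 0.0
    endloop
  endfacet
  facet normal 0.0000 0.0000 -1.0000
    outer loop
      vertex 5.0 0.0 0.0
      vertex 1.5 1.5 0.0
      vertex 10.0 5.0 0.0
    endloop
  endfacet
  facet normal 0.0000 0.0000 -1.0000
    outer loop
      vertex 8.5 1.5 0.0
      vertex 5.0 0.0 0.0
      vertex 10.0 5.0 0.0
    endloop
  endfacet
  facet normal 0.0000 0.0000 1.0000
    outer loop
      vertex 10.0 5.0 15.0
      vertex 8.5 8.5 15.0
      vertex 5.0 10.0 15.0
    endloop
  endfacet
  facet normal 0.0000 0.0000 1.0000
    outer loop
      vertex 10.0 5.0 15.0
      vertex 5.0 10.0 15.0
      vertex 1.5 8.5 15.0
    endloop
  endfacet
  facet normal 0.0000 0.0000 1.0000
    outer loop
      vertex 10.0 5.0 15.0
      vertex 1.5 8.5 15.0
      vertex 0.0 5.0 15.0
    endloop
  endfacet
  facet normal 0.0000 0.0000 1.0000
    outer loop
      vertex 10.0 5.0 15.0
      vertex 0.0 5.0 15.0
      vertex 1.5 1.5 15.0
    endloop
  endfacet
  facet normal 0.0000 0.0000 1.0000
    outer loop
      vertex 10.0 5.0 15.0
      vertex 1.5 1.5 15.0
      vertex 5.0 0.0 15.0
    endloop
  endfacet
  facet normal 0.0000 0.0000 1.0000
    outer loop
      vertex 10.0 5.0 15.0
      vertex 5.0 0.0 15.0
      vertex 8.5 1.5 15.0
    endloop
  endfacet
  facet normal 0.9191 0.3939 0.0000
    outer loop
      vertex 10.0 5.0 0.0
      vertex 8.5 8.5 0.0
      vertex 8.5 8.5 15.0
    endloop
  endfacet
  facet normal 0.9191 0.3939 0.0000
    outer loop
      vertex 10.0 5.0 0.0
      vertex 8.5 8.5 15.0
      vertex 10.0 5.0 15.0
    endloop
  endfacet
  facet normal 0.3939 0.9191 0.0000
    outer loop
      vertex 8.5 8.5 0.0
      vertex 5.0 10.0 0.0
      vertex 5.0 10.0 15.0
    endloop
  endfacet
  facet normal 0.3939 0.9191 0.0000
    outer loop
      vertex 8.5 8.5 0.0
      vertex 5.0 10.0 15.0
      vertex 8.5 8.5 15.0
    endloop
  endfacet
  facet normal -0.3939 0.9191 0.0000
    outer loop
      vertex 5.0 10.0 0.0
      vertex 1.5 8.5 0.0
      vertex 1.5 8.5 15.0
    endloop
  endfacet
  facet normal -0.3939 0.9191 0.0000
    outer loop
      vertex 5.0 10.0 0.0
      vertex 1.5 8.5 15.0
      vertex 5.0 10.0 15.0
    endloop
  endfacet
  facet normal -0.9191 0.3939 0.0000
    outer loop
      vertex 1.5 8.5 0.0
      vertex 0.0 5.0 0.0
      vertex 0.0 5.0 15.0
    endloop
  endfacet
  facet normal -0.9191 0.3939 0.0000
    outer loop
      vertex 1.5 8.5 0.0
      vertex 0.0 5.0 15.0
      vertex 1.5 8.5 15.0
    endloop
  endfacet
  facet normal -0.9191 -0.3939 0.0000
    outer loop
      vertex 0.0 5.0 0.0
      vertex 1.5 1.5 0.0
      vertex 1.5 1.5 15.0
    endloop
  endfacet
  facet normal -0.9191 -0.3939 0.0000
    outer loop
      vertex 0.0 5.0 0.0
      vertex 1.5 1.5 15.0
      vertex 0.0 5.0 15.0
    endloop
  endfacet
  facet normal -0.3939 -0.9191 0.0000
    outer loop
      vertex 1.5 1.5 0.0
      vertex 5.0 0.0 0.0
      vertex 5.0 0.0 15.0
    endloop
  endfacet
  facet normal -0.3939 -0.9191 0.0000
    outer loop
      vertex 1.5 1.5 0.0
      vertex 5.0 0.0 15.0
      vertex 1.5 1.5 15.0
    endloop
  endfacet
  facet normal 0.3939 -0.9191 0.0000
    outer loop
      vertex 5.0 0.0 0.0
      vertex 8.5 1.5 0.0
      vertex 8.5 1.5 15.0
    endloop
  endfacet
  facet normal 0.3939 -0.9191 0.0000
    outer loop
      vertex 5.0 0.0 0.0
      vertex 8.5 1.5 15.0
      vertex 5.0 0.0 15.0
    endloop
  endfacet
  facet normal 0.9191 -0.3939 0.0000
    outer loop
      vertex 8.5 1.5 0.0
      vertex 10.0 5.0 0.0
      vertex 10.0 5.0 15.0
    endloop
  endfacet
  facet normal 0.9191 -0.3939 0.0000
    outer loop
      vertex 8.5 1.5 0.0
      vertex 10.0 5.0 15.0
      vertex 8.5 1.5 15.0
    endloop
  endfacet
endsolid part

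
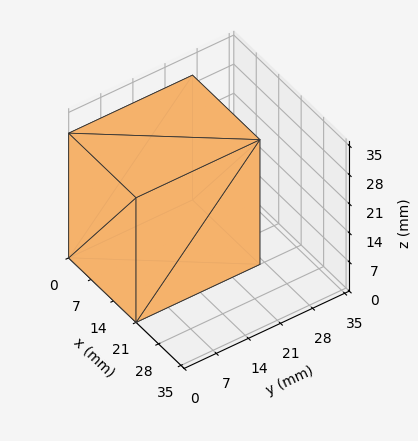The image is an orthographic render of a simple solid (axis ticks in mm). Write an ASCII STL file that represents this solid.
Reading the render: the shape is a rectangular box, roughly 21 × 27 mm footprint and 30 mm tall (dimensions read to the nearest mm from the axis ticks). For the STL, each face is triangulated and given an outward normal.

solid part
  facet normal 0.0000 0.0000 -1.0000
    outer loop
      vertex 21.0 27.0 0.0
      vertex 21.0 0.0 0.0
      vertex 0.0 0.0 0.0
    endloop
  endfacet
  facet normal 0.0000 0.0000 -1.0000
    outer loop
      vertex 0.0 27.0 0.0
      vertex 21.0 27.0 0.0
      vertex 0.0 0.0 0.0
    endloop
  endfacet
  facet normal 0.0000 0.0000 1.0000
    outer loop
      vertex 0.0 0.0 30.0
      vertex 21.0 0.0 30.0
      vertex 21.0 27.0 30.0
    endloop
  endfacet
  facet normal 0.0000 0.0000 1.0000
    outer loop
      vertex 0.0 0.0 30.0
      vertex 21.0 27.0 30.0
      vertex 0.0 27.0 30.0
    endloop
  endfacet
  facet normal 0.0000 -1.0000 0.0000
    outer loop
      vertex 0.0 0.0 0.0
      vertex 21.0 0.0 0.0
      vertex 21.0 0.0 30.0
    endloop
  endfacet
  facet normal 0.0000 -1.0000 0.0000
    outer loop
      vertex 0.0 0.0 0.0
      vertex 21.0 0.0 30.0
      vertex 0.0 0.0 30.0
    endloop
  endfacet
  facet normal 0.0000 1.0000 0.0000
    outer loop
      vertex 21.0 27.0 30.0
      vertex 21.0 27.0 0.0
      vertex 0.0 27.0 0.0
    endloop
  endfacet
  facet normal 0.0000 1.0000 0.0000
    outer loop
      vertex 0.0 27.0 30.0
      vertex 21.0 27.0 30.0
      vertex 0.0 27.0 0.0
    endloop
  endfacet
  facet normal -1.0000 0.0000 0.0000
    outer loop
      vertex 0.0 27.0 30.0
      vertex 0.0 27.0 0.0
      vertex 0.0 0.0 0.0
    endloop
  endfacet
  facet normal -1.0000 0.0000 0.0000
    outer loop
      vertex 0.0 0.0 30.0
      vertex 0.0 27.0 30.0
      vertex 0.0 0.0 0.0
    endloop
  endfacet
  facet normal 1.0000 0.0000 0.0000
    outer loop
      vertex 21.0 0.0 0.0
      vertex 21.0 27.0 0.0
      vertex 21.0 27.0 30.0
    endloop
  endfacet
  facet normal 1.0000 0.0000 0.0000
    outer loop
      vertex 21.0 0.0 0.0
      vertex 21.0 27.0 30.0
      vertex 21.0 0.0 30.0
    endloop
  endfacet
endsolid part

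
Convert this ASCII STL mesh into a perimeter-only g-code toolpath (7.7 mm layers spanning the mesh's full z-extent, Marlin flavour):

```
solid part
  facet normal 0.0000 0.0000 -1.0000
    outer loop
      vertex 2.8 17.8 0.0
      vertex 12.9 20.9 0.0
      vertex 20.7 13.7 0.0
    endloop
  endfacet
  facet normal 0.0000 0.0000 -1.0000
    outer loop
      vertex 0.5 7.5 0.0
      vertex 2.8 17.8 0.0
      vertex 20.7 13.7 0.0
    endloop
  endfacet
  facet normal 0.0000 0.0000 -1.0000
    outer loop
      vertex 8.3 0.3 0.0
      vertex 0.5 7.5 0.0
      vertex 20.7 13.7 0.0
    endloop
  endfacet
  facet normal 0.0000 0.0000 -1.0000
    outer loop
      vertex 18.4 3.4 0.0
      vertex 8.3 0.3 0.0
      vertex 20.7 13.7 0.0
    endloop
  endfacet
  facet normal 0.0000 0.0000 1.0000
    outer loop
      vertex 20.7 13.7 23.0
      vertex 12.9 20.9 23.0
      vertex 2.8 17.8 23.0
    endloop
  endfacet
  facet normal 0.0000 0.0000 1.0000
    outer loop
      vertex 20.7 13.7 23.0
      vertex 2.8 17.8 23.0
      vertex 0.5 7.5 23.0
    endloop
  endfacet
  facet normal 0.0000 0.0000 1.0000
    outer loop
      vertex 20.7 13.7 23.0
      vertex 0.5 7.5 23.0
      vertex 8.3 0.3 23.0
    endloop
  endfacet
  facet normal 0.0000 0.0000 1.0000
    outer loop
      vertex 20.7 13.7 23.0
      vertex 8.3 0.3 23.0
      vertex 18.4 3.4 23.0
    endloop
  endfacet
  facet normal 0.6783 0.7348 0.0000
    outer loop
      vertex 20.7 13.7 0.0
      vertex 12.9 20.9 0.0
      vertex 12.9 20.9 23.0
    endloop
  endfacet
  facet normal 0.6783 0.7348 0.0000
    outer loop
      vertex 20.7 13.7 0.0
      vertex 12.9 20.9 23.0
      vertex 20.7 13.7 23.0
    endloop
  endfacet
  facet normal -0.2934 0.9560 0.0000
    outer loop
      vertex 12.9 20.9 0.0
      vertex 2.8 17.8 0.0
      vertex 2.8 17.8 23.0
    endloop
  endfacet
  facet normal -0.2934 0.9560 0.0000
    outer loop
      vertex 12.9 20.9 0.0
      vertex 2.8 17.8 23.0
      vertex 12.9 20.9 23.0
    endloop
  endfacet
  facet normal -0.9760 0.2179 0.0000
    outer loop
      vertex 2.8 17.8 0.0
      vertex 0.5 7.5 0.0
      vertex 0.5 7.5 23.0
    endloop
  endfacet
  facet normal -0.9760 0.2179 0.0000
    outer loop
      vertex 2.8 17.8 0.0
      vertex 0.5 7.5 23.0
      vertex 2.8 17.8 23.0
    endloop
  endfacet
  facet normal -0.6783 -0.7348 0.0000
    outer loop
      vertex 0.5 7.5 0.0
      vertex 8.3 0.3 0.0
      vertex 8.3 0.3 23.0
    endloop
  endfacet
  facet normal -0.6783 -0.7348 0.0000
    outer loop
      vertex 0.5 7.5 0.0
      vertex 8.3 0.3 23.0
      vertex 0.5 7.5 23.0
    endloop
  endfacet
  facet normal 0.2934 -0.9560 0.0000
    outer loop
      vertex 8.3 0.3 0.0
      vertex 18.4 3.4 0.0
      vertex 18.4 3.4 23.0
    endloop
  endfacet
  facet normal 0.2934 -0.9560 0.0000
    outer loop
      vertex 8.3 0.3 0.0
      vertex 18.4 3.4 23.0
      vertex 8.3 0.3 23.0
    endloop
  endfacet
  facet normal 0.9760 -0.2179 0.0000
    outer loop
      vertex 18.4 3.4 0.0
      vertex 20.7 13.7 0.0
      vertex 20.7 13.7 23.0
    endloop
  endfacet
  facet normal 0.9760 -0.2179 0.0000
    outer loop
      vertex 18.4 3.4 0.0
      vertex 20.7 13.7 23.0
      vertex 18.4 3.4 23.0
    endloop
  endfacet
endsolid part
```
; perimeter-only toolpath
G21 ; units = mm
G90 ; absolute positioning
G28 ; home
; layer 1
G0 Z7.7
G0 X20.7 Y13.7
G1 X12.9 Y20.9
G1 X2.8 Y17.8
G1 X0.5 Y7.5
G1 X8.3 Y0.3
G1 X18.4 Y3.4
G1 X20.7 Y13.7
; layer 2
G0 Z15.3
G0 X20.7 Y13.7
G1 X12.9 Y20.9
G1 X2.8 Y17.8
G1 X0.5 Y7.5
G1 X8.3 Y0.3
G1 X18.4 Y3.4
G1 X20.7 Y13.7
; layer 3
G0 Z23.0
G0 X20.7 Y13.7
G1 X12.9 Y20.9
G1 X2.8 Y17.8
G1 X0.5 Y7.5
G1 X8.3 Y0.3
G1 X18.4 Y3.4
G1 X20.7 Y13.7
M2 ; end

The solid is a regular 6-sided prism (a cylinder approximated with 6 flat sides), circumscribed radius ≈ 10.6 mm, height ≈ 23 mm. Slicing at Δz = 7.7 mm — 3 equal slices spanning the solid's height, so layer i sits at z = i·h/3 — gives 3 non-empty perimeters. Each is a 6-segment closed polygon; G0 lifts to the layer z and rapids to the start vertex, then G1 traces the edges.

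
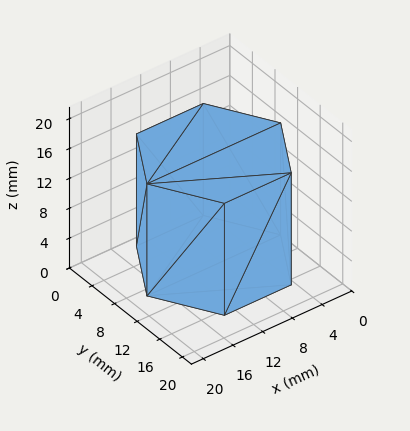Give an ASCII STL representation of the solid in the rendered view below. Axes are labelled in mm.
Reading the render: the shape is a regular 6-sided prism (a cylinder approximated with 6 flat sides), circumscribed radius ≈ 9 mm, height ≈ 15 mm (dimensions read to the nearest mm from the axis ticks). For the STL, each face is triangulated and given an outward normal.

solid part
  facet normal 0.0000 0.0000 -1.0000
    outer loop
      vertex 4.50 16.79 0.00
      vertex 13.50 16.79 0.00
      vertex 18.00 9.00 0.00
    endloop
  endfacet
  facet normal 0.0000 0.0000 -1.0000
    outer loop
      vertex 0.00 9.00 0.00
      vertex 4.50 16.79 0.00
      vertex 18.00 9.00 0.00
    endloop
  endfacet
  facet normal 0.0000 0.0000 -1.0000
    outer loop
      vertex 4.50 1.21 0.00
      vertex 0.00 9.00 0.00
      vertex 18.00 9.00 0.00
    endloop
  endfacet
  facet normal 0.0000 0.0000 -1.0000
    outer loop
      vertex 13.50 1.21 0.00
      vertex 4.50 1.21 0.00
      vertex 18.00 9.00 0.00
    endloop
  endfacet
  facet normal 0.0000 0.0000 1.0000
    outer loop
      vertex 18.00 9.00 15.00
      vertex 13.50 16.79 15.00
      vertex 4.50 16.79 15.00
    endloop
  endfacet
  facet normal 0.0000 0.0000 1.0000
    outer loop
      vertex 18.00 9.00 15.00
      vertex 4.50 16.79 15.00
      vertex 0.00 9.00 15.00
    endloop
  endfacet
  facet normal 0.0000 0.0000 1.0000
    outer loop
      vertex 18.00 9.00 15.00
      vertex 0.00 9.00 15.00
      vertex 4.50 1.21 15.00
    endloop
  endfacet
  facet normal 0.0000 0.0000 1.0000
    outer loop
      vertex 18.00 9.00 15.00
      vertex 4.50 1.21 15.00
      vertex 13.50 1.21 15.00
    endloop
  endfacet
  facet normal 0.8659 0.5002 0.0000
    outer loop
      vertex 18.00 9.00 0.00
      vertex 13.50 16.79 0.00
      vertex 13.50 16.79 15.00
    endloop
  endfacet
  facet normal 0.8659 0.5002 0.0000
    outer loop
      vertex 18.00 9.00 0.00
      vertex 13.50 16.79 15.00
      vertex 18.00 9.00 15.00
    endloop
  endfacet
  facet normal 0.0000 1.0000 0.0000
    outer loop
      vertex 13.50 16.79 0.00
      vertex 4.50 16.79 0.00
      vertex 4.50 16.79 15.00
    endloop
  endfacet
  facet normal 0.0000 1.0000 0.0000
    outer loop
      vertex 13.50 16.79 0.00
      vertex 4.50 16.79 15.00
      vertex 13.50 16.79 15.00
    endloop
  endfacet
  facet normal -0.8659 0.5002 0.0000
    outer loop
      vertex 4.50 16.79 0.00
      vertex 0.00 9.00 0.00
      vertex 0.00 9.00 15.00
    endloop
  endfacet
  facet normal -0.8659 0.5002 0.0000
    outer loop
      vertex 4.50 16.79 0.00
      vertex 0.00 9.00 15.00
      vertex 4.50 16.79 15.00
    endloop
  endfacet
  facet normal -0.8659 -0.5002 0.0000
    outer loop
      vertex 0.00 9.00 0.00
      vertex 4.50 1.21 0.00
      vertex 4.50 1.21 15.00
    endloop
  endfacet
  facet normal -0.8659 -0.5002 0.0000
    outer loop
      vertex 0.00 9.00 0.00
      vertex 4.50 1.21 15.00
      vertex 0.00 9.00 15.00
    endloop
  endfacet
  facet normal 0.0000 -1.0000 0.0000
    outer loop
      vertex 4.50 1.21 0.00
      vertex 13.50 1.21 0.00
      vertex 13.50 1.21 15.00
    endloop
  endfacet
  facet normal 0.0000 -1.0000 0.0000
    outer loop
      vertex 4.50 1.21 0.00
      vertex 13.50 1.21 15.00
      vertex 4.50 1.21 15.00
    endloop
  endfacet
  facet normal 0.8659 -0.5002 0.0000
    outer loop
      vertex 13.50 1.21 0.00
      vertex 18.00 9.00 0.00
      vertex 18.00 9.00 15.00
    endloop
  endfacet
  facet normal 0.8659 -0.5002 0.0000
    outer loop
      vertex 13.50 1.21 0.00
      vertex 18.00 9.00 15.00
      vertex 13.50 1.21 15.00
    endloop
  endfacet
endsolid part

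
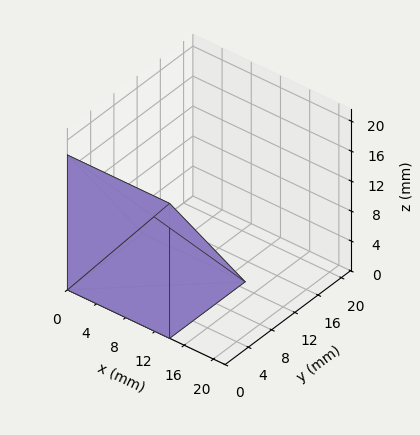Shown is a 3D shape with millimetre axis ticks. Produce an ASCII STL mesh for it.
Reading the render: the shape is a wedge (ramp): 14 × 13 mm base, rising to 18 mm along the y=0 edge and sloping linearly to z=0 at y=13 (dimensions read to the nearest mm from the axis ticks). For the STL, each face is triangulated and given an outward normal.

solid part
  facet normal 0.0000 0.0000 -1.0000
    outer loop
      vertex 14.000 13.000 0.000
      vertex 14.000 0.000 0.000
      vertex 0.000 0.000 0.000
    endloop
  endfacet
  facet normal 0.0000 0.0000 -1.0000
    outer loop
      vertex 0.000 13.000 0.000
      vertex 14.000 13.000 0.000
      vertex 0.000 0.000 0.000
    endloop
  endfacet
  facet normal 0.0000 -1.0000 0.0000
    outer loop
      vertex 0.000 0.000 0.000
      vertex 14.000 0.000 0.000
      vertex 14.000 0.000 18.000
    endloop
  endfacet
  facet normal 0.0000 -1.0000 0.0000
    outer loop
      vertex 0.000 0.000 0.000
      vertex 14.000 0.000 18.000
      vertex 0.000 0.000 18.000
    endloop
  endfacet
  facet normal 0.0000 0.8107 0.5855
    outer loop
      vertex 0.000 0.000 18.000
      vertex 14.000 0.000 18.000
      vertex 14.000 13.000 0.000
    endloop
  endfacet
  facet normal 0.0000 0.8107 0.5855
    outer loop
      vertex 0.000 0.000 18.000
      vertex 14.000 13.000 0.000
      vertex 0.000 13.000 0.000
    endloop
  endfacet
  facet normal -1.0000 0.0000 0.0000
    outer loop
      vertex 0.000 0.000 18.000
      vertex 0.000 13.000 0.000
      vertex 0.000 0.000 0.000
    endloop
  endfacet
  facet normal 1.0000 0.0000 0.0000
    outer loop
      vertex 14.000 0.000 0.000
      vertex 14.000 13.000 0.000
      vertex 14.000 0.000 18.000
    endloop
  endfacet
endsolid part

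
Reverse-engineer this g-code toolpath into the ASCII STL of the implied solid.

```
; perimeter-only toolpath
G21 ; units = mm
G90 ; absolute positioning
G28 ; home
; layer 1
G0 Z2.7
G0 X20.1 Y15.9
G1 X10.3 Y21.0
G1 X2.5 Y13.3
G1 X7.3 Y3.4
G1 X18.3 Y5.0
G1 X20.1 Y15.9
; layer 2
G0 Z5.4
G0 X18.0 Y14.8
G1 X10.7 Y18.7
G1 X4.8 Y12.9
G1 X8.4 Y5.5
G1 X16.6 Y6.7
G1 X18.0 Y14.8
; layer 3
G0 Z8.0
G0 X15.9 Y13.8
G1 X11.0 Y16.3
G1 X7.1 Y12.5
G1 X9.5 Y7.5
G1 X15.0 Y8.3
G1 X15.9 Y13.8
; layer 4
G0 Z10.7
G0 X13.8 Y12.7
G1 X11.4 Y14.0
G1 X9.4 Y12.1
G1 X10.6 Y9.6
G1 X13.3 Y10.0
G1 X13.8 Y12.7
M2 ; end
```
solid part
  facet normal 0.0000 0.0000 -1.0000
    outer loop
      vertex 0.2 13.7 0.0
      vertex 10.0 23.3 0.0
      vertex 22.2 16.9 0.0
    endloop
  endfacet
  facet normal 0.0000 0.0000 -1.0000
    outer loop
      vertex 6.2 1.3 0.0
      vertex 0.2 13.7 0.0
      vertex 22.2 16.9 0.0
    endloop
  endfacet
  facet normal 0.0000 0.0000 -1.0000
    outer loop
      vertex 19.9 3.3 0.0
      vertex 6.2 1.3 0.0
      vertex 22.2 16.9 0.0
    endloop
  endfacet
  facet normal 0.3792 0.7229 0.5777
    outer loop
      vertex 22.2 16.9 0.0
      vertex 10.0 23.3 0.0
      vertex 11.7 11.7 13.4
    endloop
  endfacet
  facet normal -0.5713 0.5833 0.5774
    outer loop
      vertex 10.0 23.3 0.0
      vertex 0.2 13.7 0.0
      vertex 11.7 11.7 13.4
    endloop
  endfacet
  facet normal -0.7348 -0.3556 0.5776
    outer loop
      vertex 0.2 13.7 0.0
      vertex 6.2 1.3 0.0
      vertex 11.7 11.7 13.4
    endloop
  endfacet
  facet normal 0.1179 -0.8073 0.5782
    outer loop
      vertex 6.2 1.3 0.0
      vertex 19.9 3.3 0.0
      vertex 11.7 11.7 13.4
    endloop
  endfacet
  facet normal 0.8048 -0.1361 0.5778
    outer loop
      vertex 19.9 3.3 0.0
      vertex 22.2 16.9 0.0
      vertex 11.7 11.7 13.4
    endloop
  endfacet
endsolid part

The G0 Z moves step by Δz≈2.7 mm. The G1 loops shrink linearly with z, so the solid tapers from its base footprint up to z≈13.4. Closing with a flat bottom cap and the tapered top and triangulating gives 8 facets — a regular 5-sided pyramid, base circumscribed radius ≈ 11.7 mm, apex at z ≈ 13.4 mm.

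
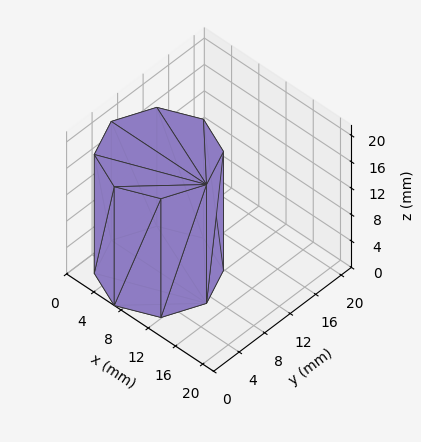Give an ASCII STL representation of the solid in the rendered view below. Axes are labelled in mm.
Reading the render: the shape is a regular 8-sided prism (a cylinder approximated with 8 flat sides), circumscribed radius ≈ 7 mm, height ≈ 18 mm (dimensions read to the nearest mm from the axis ticks). For the STL, each face is triangulated and given an outward normal.

solid part
  facet normal 0.0000 0.0000 -1.0000
    outer loop
      vertex 7.0 14.0 0.0
      vertex 11.9 11.9 0.0
      vertex 14.0 7.0 0.0
    endloop
  endfacet
  facet normal 0.0000 0.0000 -1.0000
    outer loop
      vertex 2.1 11.9 0.0
      vertex 7.0 14.0 0.0
      vertex 14.0 7.0 0.0
    endloop
  endfacet
  facet normal 0.0000 0.0000 -1.0000
    outer loop
      vertex 0.0 7.0 0.0
      vertex 2.1 11.9 0.0
      vertex 14.0 7.0 0.0
    endloop
  endfacet
  facet normal 0.0000 0.0000 -1.0000
    outer loop
      vertex 2.1 2.1 0.0
      vertex 0.0 7.0 0.0
      vertex 14.0 7.0 0.0
    endloop
  endfacet
  facet normal 0.0000 0.0000 -1.0000
    outer loop
      vertex 7.0 0.0 0.0
      vertex 2.1 2.1 0.0
      vertex 14.0 7.0 0.0
    endloop
  endfacet
  facet normal 0.0000 0.0000 -1.0000
    outer loop
      vertex 11.9 2.1 0.0
      vertex 7.0 0.0 0.0
      vertex 14.0 7.0 0.0
    endloop
  endfacet
  facet normal 0.0000 0.0000 1.0000
    outer loop
      vertex 14.0 7.0 18.0
      vertex 11.9 11.9 18.0
      vertex 7.0 14.0 18.0
    endloop
  endfacet
  facet normal 0.0000 0.0000 1.0000
    outer loop
      vertex 14.0 7.0 18.0
      vertex 7.0 14.0 18.0
      vertex 2.1 11.9 18.0
    endloop
  endfacet
  facet normal 0.0000 0.0000 1.0000
    outer loop
      vertex 14.0 7.0 18.0
      vertex 2.1 11.9 18.0
      vertex 0.0 7.0 18.0
    endloop
  endfacet
  facet normal 0.0000 0.0000 1.0000
    outer loop
      vertex 14.0 7.0 18.0
      vertex 0.0 7.0 18.0
      vertex 2.1 2.1 18.0
    endloop
  endfacet
  facet normal 0.0000 0.0000 1.0000
    outer loop
      vertex 14.0 7.0 18.0
      vertex 2.1 2.1 18.0
      vertex 7.0 0.0 18.0
    endloop
  endfacet
  facet normal 0.0000 0.0000 1.0000
    outer loop
      vertex 14.0 7.0 18.0
      vertex 7.0 0.0 18.0
      vertex 11.9 2.1 18.0
    endloop
  endfacet
  facet normal 0.9191 0.3939 0.0000
    outer loop
      vertex 14.0 7.0 0.0
      vertex 11.9 11.9 0.0
      vertex 11.9 11.9 18.0
    endloop
  endfacet
  facet normal 0.9191 0.3939 0.0000
    outer loop
      vertex 14.0 7.0 0.0
      vertex 11.9 11.9 18.0
      vertex 14.0 7.0 18.0
    endloop
  endfacet
  facet normal 0.3939 0.9191 0.0000
    outer loop
      vertex 11.9 11.9 0.0
      vertex 7.0 14.0 0.0
      vertex 7.0 14.0 18.0
    endloop
  endfacet
  facet normal 0.3939 0.9191 0.0000
    outer loop
      vertex 11.9 11.9 0.0
      vertex 7.0 14.0 18.0
      vertex 11.9 11.9 18.0
    endloop
  endfacet
  facet normal -0.3939 0.9191 0.0000
    outer loop
      vertex 7.0 14.0 0.0
      vertex 2.1 11.9 0.0
      vertex 2.1 11.9 18.0
    endloop
  endfacet
  facet normal -0.3939 0.9191 0.0000
    outer loop
      vertex 7.0 14.0 0.0
      vertex 2.1 11.9 18.0
      vertex 7.0 14.0 18.0
    endloop
  endfacet
  facet normal -0.9191 0.3939 0.0000
    outer loop
      vertex 2.1 11.9 0.0
      vertex 0.0 7.0 0.0
      vertex 0.0 7.0 18.0
    endloop
  endfacet
  facet normal -0.9191 0.3939 0.0000
    outer loop
      vertex 2.1 11.9 0.0
      vertex 0.0 7.0 18.0
      vertex 2.1 11.9 18.0
    endloop
  endfacet
  facet normal -0.9191 -0.3939 0.0000
    outer loop
      vertex 0.0 7.0 0.0
      vertex 2.1 2.1 0.0
      vertex 2.1 2.1 18.0
    endloop
  endfacet
  facet normal -0.9191 -0.3939 0.0000
    outer loop
      vertex 0.0 7.0 0.0
      vertex 2.1 2.1 18.0
      vertex 0.0 7.0 18.0
    endloop
  endfacet
  facet normal -0.3939 -0.9191 0.0000
    outer loop
      vertex 2.1 2.1 0.0
      vertex 7.0 0.0 0.0
      vertex 7.0 0.0 18.0
    endloop
  endfacet
  facet normal -0.3939 -0.9191 0.0000
    outer loop
      vertex 2.1 2.1 0.0
      vertex 7.0 0.0 18.0
      vertex 2.1 2.1 18.0
    endloop
  endfacet
  facet normal 0.3939 -0.9191 0.0000
    outer loop
      vertex 7.0 0.0 0.0
      vertex 11.9 2.1 0.0
      vertex 11.9 2.1 18.0
    endloop
  endfacet
  facet normal 0.3939 -0.9191 0.0000
    outer loop
      vertex 7.0 0.0 0.0
      vertex 11.9 2.1 18.0
      vertex 7.0 0.0 18.0
    endloop
  endfacet
  facet normal 0.9191 -0.3939 0.0000
    outer loop
      vertex 11.9 2.1 0.0
      vertex 14.0 7.0 0.0
      vertex 14.0 7.0 18.0
    endloop
  endfacet
  facet normal 0.9191 -0.3939 0.0000
    outer loop
      vertex 11.9 2.1 0.0
      vertex 14.0 7.0 18.0
      vertex 11.9 2.1 18.0
    endloop
  endfacet
endsolid part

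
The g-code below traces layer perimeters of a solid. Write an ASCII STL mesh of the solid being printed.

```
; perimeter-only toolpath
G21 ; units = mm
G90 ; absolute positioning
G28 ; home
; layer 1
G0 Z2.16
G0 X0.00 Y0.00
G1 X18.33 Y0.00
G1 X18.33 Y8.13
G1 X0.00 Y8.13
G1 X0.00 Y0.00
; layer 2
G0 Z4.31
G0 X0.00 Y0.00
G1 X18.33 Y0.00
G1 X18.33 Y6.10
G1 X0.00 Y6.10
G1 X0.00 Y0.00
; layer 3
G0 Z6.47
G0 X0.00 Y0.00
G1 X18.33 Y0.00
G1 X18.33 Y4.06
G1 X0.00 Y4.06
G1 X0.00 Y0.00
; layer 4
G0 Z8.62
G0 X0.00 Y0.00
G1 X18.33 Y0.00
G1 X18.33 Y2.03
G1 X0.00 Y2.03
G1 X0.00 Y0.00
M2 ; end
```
solid part
  facet normal 0.0000 0.0000 -1.0000
    outer loop
      vertex 18.33 10.16 0.00
      vertex 18.33 0.00 0.00
      vertex 0.00 0.00 0.00
    endloop
  endfacet
  facet normal 0.0000 0.0000 -1.0000
    outer loop
      vertex 0.00 10.16 0.00
      vertex 18.33 10.16 0.00
      vertex 0.00 0.00 0.00
    endloop
  endfacet
  facet normal 0.0000 -1.0000 0.0000
    outer loop
      vertex 0.00 0.00 0.00
      vertex 18.33 0.00 0.00
      vertex 18.33 0.00 10.78
    endloop
  endfacet
  facet normal 0.0000 -1.0000 0.0000
    outer loop
      vertex 0.00 0.00 0.00
      vertex 18.33 0.00 10.78
      vertex 0.00 0.00 10.78
    endloop
  endfacet
  facet normal 0.0000 0.7277 0.6859
    outer loop
      vertex 0.00 0.00 10.78
      vertex 18.33 0.00 10.78
      vertex 18.33 10.16 0.00
    endloop
  endfacet
  facet normal 0.0000 0.7277 0.6859
    outer loop
      vertex 0.00 0.00 10.78
      vertex 18.33 10.16 0.00
      vertex 0.00 10.16 0.00
    endloop
  endfacet
  facet normal -1.0000 0.0000 0.0000
    outer loop
      vertex 0.00 0.00 10.78
      vertex 0.00 10.16 0.00
      vertex 0.00 0.00 0.00
    endloop
  endfacet
  facet normal 1.0000 0.0000 0.0000
    outer loop
      vertex 18.33 0.00 0.00
      vertex 18.33 10.16 0.00
      vertex 18.33 0.00 10.78
    endloop
  endfacet
endsolid part

The G0 Z moves step by Δz≈2.16 mm. The G1 loops shrink linearly with z, so the solid tapers from its base footprint up to z≈10.8. Closing with a flat bottom cap and the tapered top and triangulating gives 8 facets — a wedge (ramp): 18.3 × 10.2 mm base, rising to 10.8 mm along the y=0 edge and sloping linearly to z=0 at y=10.2.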